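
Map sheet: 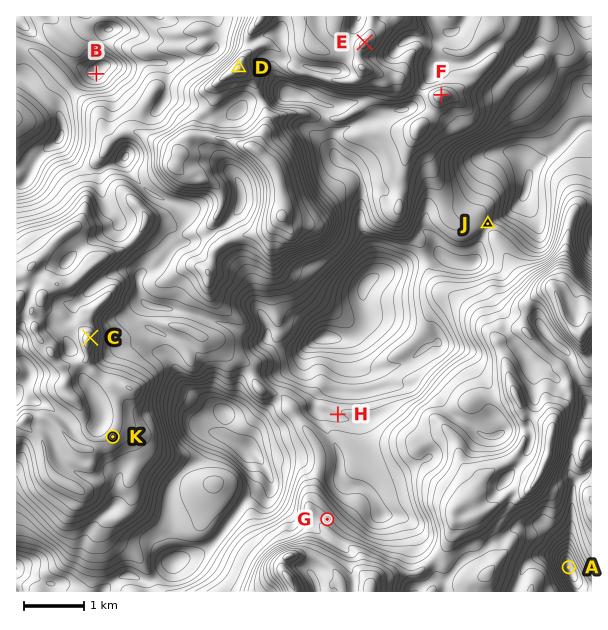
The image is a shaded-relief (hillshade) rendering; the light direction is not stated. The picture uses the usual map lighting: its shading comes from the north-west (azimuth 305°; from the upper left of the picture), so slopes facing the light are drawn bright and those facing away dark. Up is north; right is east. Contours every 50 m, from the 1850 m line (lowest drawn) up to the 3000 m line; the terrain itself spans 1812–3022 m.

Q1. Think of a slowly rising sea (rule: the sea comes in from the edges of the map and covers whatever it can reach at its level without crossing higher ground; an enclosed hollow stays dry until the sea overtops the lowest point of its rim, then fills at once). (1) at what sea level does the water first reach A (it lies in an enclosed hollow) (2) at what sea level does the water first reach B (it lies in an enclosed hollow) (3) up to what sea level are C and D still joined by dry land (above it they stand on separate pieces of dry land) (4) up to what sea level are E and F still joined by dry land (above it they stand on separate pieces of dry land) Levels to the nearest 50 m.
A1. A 2050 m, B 2100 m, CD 2500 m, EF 2550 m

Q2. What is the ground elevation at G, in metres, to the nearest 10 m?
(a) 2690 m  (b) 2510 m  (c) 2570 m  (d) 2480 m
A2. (c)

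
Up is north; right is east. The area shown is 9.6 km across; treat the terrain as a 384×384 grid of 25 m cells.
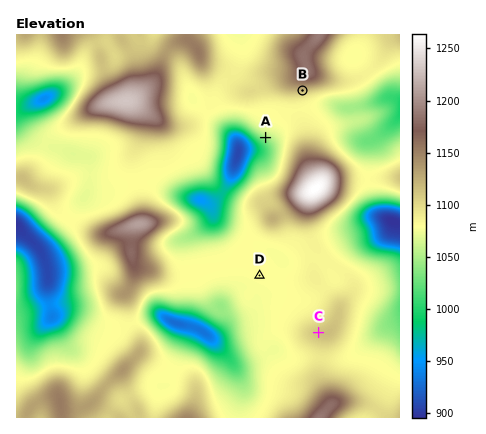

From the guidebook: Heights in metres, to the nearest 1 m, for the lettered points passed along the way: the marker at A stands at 1045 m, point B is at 1119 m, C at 1113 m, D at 1079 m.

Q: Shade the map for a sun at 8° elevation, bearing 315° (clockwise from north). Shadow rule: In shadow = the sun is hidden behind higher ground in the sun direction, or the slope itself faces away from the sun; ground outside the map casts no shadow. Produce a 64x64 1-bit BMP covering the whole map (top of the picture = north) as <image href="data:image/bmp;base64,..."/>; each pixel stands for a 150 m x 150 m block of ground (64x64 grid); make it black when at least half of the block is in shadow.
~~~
<image width="64" height="64" href="data:image/bmp;base64,Qk0+AgAAAAAAAD4AAAAoAAAAQAAAAEAAAAABAAEAAAAAAAACAAATCwAAEwsAAAIAAAAAAAAA////AAAAAAAAAAAAAAAPgAAAAAAAAAeAAAAAAAAAAAAAAAAAAAAAAAAAAAAAAAAAAAAAAAAAAAAAAAAAAAAAAAAAAAAAAAAAAAAAAAAAAAAAAAAAAAAAAAAAAAAAAAAAAAAAAAAAAAAAAAAAAAAAAAAAAAAAAAAAAAAAAAAAAAAAAADwAAAAAAAAA/wAAAAAAAAH/AAAAAAAAA/4AAAAAAAAD4AAAAAAAAAPAAAAAAAAAA8AAAAAACAAB4AAAAAAAAABAAAAAAAAAAAAAAAAAAAAAAAAAAAAAAAAAAAAAAAAAABAAAAAAAAAA+AAAAA8AAAH8AAAAP4AAAfwAAAH/gAAB/AAAD//AAAA4AAA//8AAAAAAAD//wAAAAAAAP//gAAAAAAAf/8AAAAPAAA//wAAAD+AAB+AAAAAP+AAD4AAAAAP8AAHAAAAAAD4AAIAAAAAAPgAAAAAAAAA/AAAAAAAAAB8AAAAAAAAAHwAAAAAAAAAfAAAAAAAAGB8AAAAAAAA4HwAAAAAB4DAeAAAAAAPAAAwAAAAAAYAAAAAAAAAAAAAAAAAAAAAAEAAAAAAPgAA4AAAOBh+AADgAAD4HD8AAGAAAPAMHgAAQAAAIAAAAAAAAAAAAAAAAAAAAAAAAAAAAAAADAAAAAAAAAA+AAAAAAAAAD4AAAAAAAAAHgAAAAAAAAAeAA=="/>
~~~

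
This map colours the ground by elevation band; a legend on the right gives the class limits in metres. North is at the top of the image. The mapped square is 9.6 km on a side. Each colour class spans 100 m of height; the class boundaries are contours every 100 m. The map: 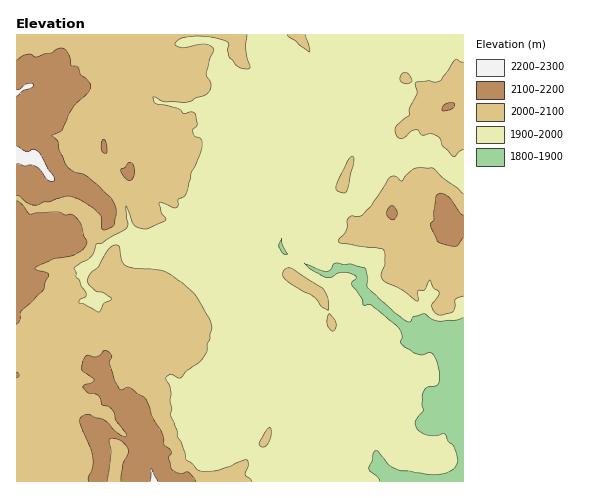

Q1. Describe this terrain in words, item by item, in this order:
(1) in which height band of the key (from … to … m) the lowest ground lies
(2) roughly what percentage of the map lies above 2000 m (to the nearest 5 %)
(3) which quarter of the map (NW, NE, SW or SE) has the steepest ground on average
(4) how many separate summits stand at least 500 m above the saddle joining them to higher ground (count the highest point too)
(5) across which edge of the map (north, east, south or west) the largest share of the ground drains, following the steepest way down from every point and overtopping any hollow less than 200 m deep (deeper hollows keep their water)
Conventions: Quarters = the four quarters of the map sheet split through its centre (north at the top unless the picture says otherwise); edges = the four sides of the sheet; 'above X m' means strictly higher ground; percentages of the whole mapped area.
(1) The lowest point is somewhere between 1800 and 1900 m.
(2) Ground above 2000 m makes up about 45 % of the sheet.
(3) The steepest ground, on average, is in the north-west quarter.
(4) Counting only tops that stand 500 m proud, the map has 1 summit.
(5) The largest share of the runoff leaves by the eastern edge.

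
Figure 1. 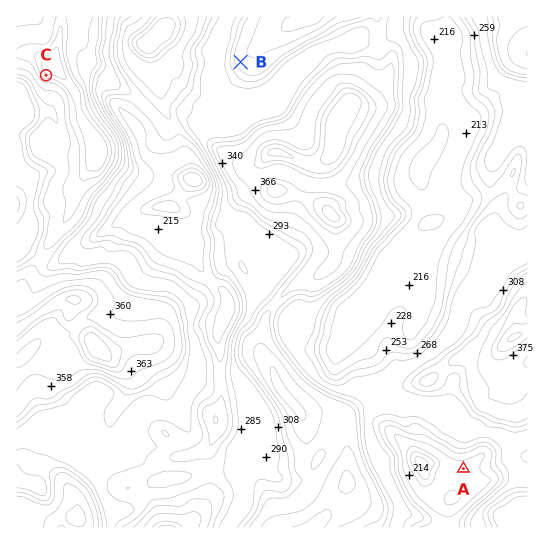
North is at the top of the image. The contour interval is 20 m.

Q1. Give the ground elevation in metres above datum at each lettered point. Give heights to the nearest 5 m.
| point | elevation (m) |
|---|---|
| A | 215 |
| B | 355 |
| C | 415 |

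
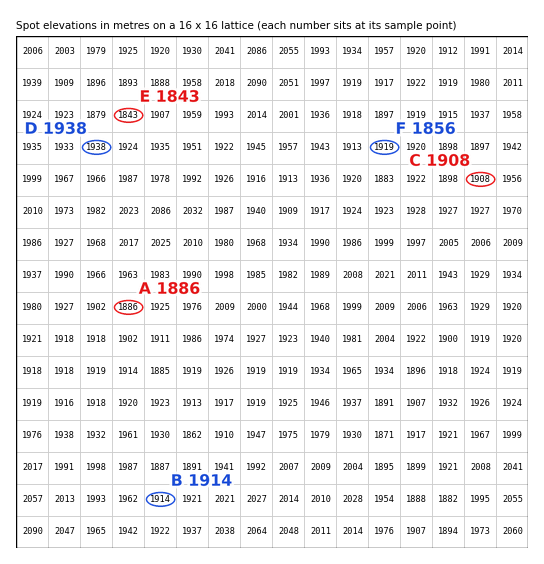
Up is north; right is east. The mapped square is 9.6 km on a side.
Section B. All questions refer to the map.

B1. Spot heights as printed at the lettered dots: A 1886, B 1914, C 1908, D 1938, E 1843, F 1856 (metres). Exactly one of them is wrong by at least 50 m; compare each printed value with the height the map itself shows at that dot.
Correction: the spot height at F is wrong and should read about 1919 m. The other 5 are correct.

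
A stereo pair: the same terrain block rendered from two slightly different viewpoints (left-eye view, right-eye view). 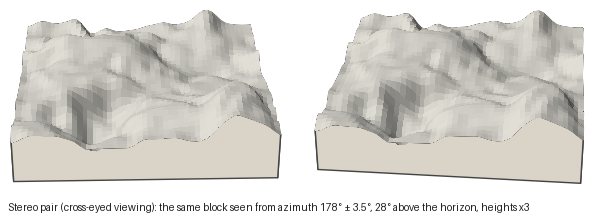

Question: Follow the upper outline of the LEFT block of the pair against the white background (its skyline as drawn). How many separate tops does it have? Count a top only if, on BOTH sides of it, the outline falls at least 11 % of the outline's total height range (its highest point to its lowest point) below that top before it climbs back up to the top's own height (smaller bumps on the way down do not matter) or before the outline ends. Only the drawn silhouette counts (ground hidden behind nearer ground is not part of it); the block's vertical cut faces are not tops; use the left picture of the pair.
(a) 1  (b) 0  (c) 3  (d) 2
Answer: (d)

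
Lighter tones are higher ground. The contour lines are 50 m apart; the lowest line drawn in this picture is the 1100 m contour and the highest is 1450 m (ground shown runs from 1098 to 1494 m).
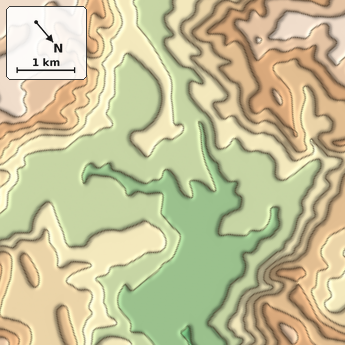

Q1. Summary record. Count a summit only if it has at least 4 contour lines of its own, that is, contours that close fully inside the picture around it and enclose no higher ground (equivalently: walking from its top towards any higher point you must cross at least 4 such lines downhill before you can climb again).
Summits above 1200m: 0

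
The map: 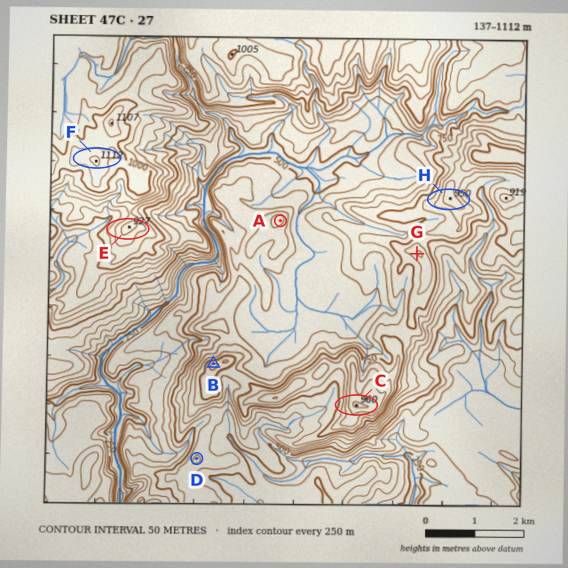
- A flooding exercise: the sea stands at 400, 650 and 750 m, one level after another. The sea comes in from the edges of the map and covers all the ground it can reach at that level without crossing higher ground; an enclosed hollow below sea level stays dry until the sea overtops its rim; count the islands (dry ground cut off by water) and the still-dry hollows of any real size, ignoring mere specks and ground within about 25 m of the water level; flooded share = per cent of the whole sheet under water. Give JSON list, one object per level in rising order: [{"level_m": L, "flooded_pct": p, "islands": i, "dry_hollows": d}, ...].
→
[{"level_m": 400, "flooded_pct": 16, "islands": 0, "dry_hollows": 0}, {"level_m": 650, "flooded_pct": 56, "islands": 1, "dry_hollows": 0}, {"level_m": 750, "flooded_pct": 70, "islands": 2, "dry_hollows": 0}]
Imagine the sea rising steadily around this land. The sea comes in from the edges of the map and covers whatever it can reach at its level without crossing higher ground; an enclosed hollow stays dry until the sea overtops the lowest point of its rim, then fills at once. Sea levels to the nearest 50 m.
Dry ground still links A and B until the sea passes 600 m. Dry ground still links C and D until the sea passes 550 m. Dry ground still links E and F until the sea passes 850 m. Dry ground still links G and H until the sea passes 800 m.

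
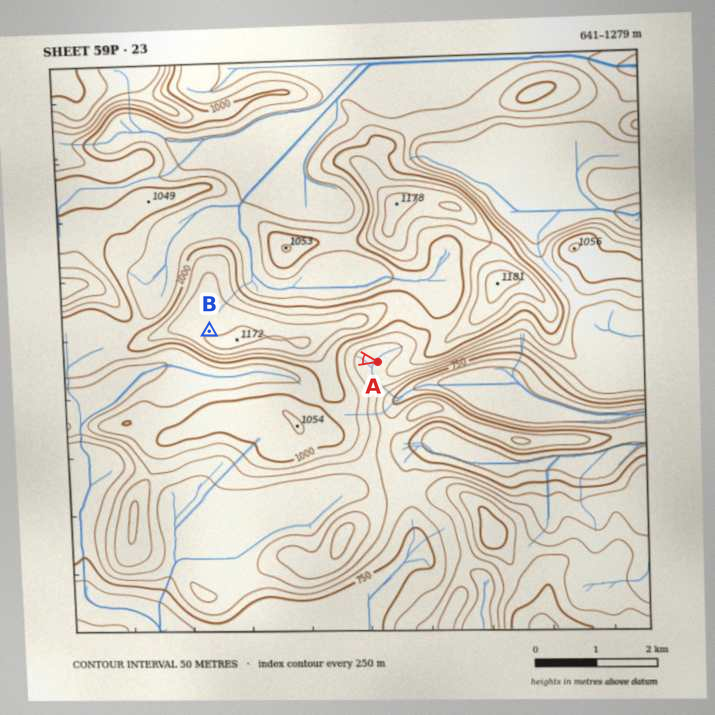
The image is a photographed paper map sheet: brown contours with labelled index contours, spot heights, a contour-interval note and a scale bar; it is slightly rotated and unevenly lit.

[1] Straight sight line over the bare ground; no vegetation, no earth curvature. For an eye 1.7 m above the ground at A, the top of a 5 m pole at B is hidden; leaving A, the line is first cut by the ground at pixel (349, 357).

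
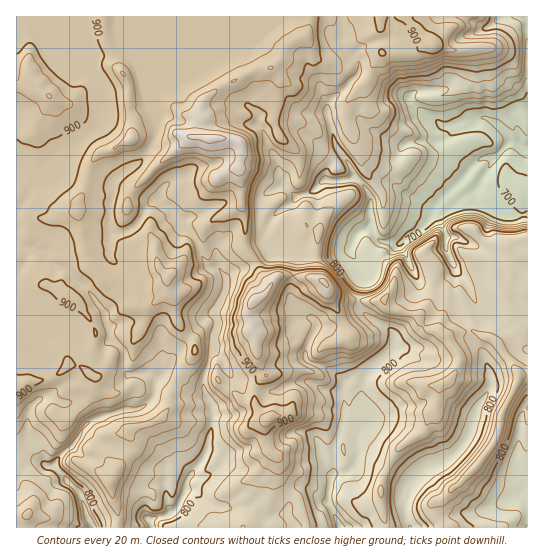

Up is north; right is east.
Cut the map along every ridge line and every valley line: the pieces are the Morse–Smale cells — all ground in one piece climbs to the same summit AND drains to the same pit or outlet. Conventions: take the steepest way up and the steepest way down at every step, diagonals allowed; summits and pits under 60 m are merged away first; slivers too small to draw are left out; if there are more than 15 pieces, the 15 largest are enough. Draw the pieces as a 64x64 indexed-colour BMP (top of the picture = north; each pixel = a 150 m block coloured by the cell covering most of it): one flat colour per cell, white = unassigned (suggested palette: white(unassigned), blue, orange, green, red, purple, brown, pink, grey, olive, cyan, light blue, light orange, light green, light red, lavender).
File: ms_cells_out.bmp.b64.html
<image width="64" height="64" href="data:image/bmp;base64,Qk12CAAAAAAAAHYAAAAoAAAAQAAAAEAAAAABAAQAAAAAAAAIAAATCwAAEwsAABAAAAAAAAAA////ALR3HwAOf/8ALKAsACgn1gC9Z5QAS1aMAMJ34wB/f38AIr28AM++FwDox64AeLv/AIrfmACWmP8A1bDFAAMzMzMzMzVVVVVVVVVVUiIiIiIiIiIiIiIiJmZmZmZmMzMzMzMzNVVVVVVVVVVVIiIiIiIiIiIiIiJmZmZmZmYzMzMzMzM1VVVVVVVVVVUiIiIiIiIiIiIiImZmZmZmZjMzMzMzM1VVVVVVVVVVVVIiIiIiIiIiIiIiJmZmZmZmMzMzMzMzVVVVVVVVVVVVVSIiIiIiIiIiIiIiZmZmZmYzMzMzMzNVVVVVVVVVVVVVIiIiIiIiIiIiIiImZmZmZjMzMzMzM1VVVVVVVVVVVVUiIiIiIiIiIiIiIiJmZmZmMzMzMzMzNVVVVVWIhVVVVVIiIiQiIiIiIiIiIiZmZmYzMzMzMzM1VVVVVViIVVVVUiIiJCIiIiIiIiIiImZmZjMzMzMzMzNVVVVVVYiFVVUiIiJEIiIiIiIiIiIiJmZmMzMzMzMzM1VVVVVViIiIhEIiIkQiIiIiIiIiIiIiZmYzMzMzMzMzVVVVVVWIiIiERCIkRCIiIiIiIiIiIiJmZjMzMzMzMzM1VVVVVYiIiIREREREQiIiIiIiIiIiImZmMzMzMzMzMzMzVVVVWIiIhERERERCIiIiIiIiIiIiJmYzMzMzMzMzMzM1VVVYiIhEREREREIiIiIiIiIiIiImZjMzMzMzMzMzMzVVVYiIiEREREREQiIiIiIiIiIiIiZmMzMzMzMzMzMzNVVVWIhERERERERCIiIiIiIiIiIiImYzMzMzMzMzMzMzVVVVREREREREREIiIiIiIiIiIiIiZhETMzMzMzMzMzNVVVd0REREREREQiIiIiIiIiIiIiImERERMzETMzMzMzVVV3REREREREQiIiIiIiIiIiIiIiERERERERMzMzMzNVVXRERERERCIiIiIiIiIiIiIiIiERERERERETMzMzMzV3RERERERCIiIiIiIiIiIiIiIiEREREREREREzMzMzN3dEREREREIiIiIiIiIiIiIiIiIRERERERERERMzMzM3d0RERERERCIiIiIiIiIiIiIiIRERERERERERETMzM3d3REREREREIiIiIiIiIiIREhEREREREREREREREzM3d3dERERERERERCIiIiIiERERERERERERERERERETMzd3d0RERERERERERCIiIiERERERERERERERERERERMzN3d3REREREREREREIiIRERERERERERERERERERERERM3d3d0REREREREREQREREREREREREREREREREREREREXd3d3RERERERESZmRERERERERERERERERERERERERERd3d3dERERERERJmZERERERERERERERERERERERERERF3d3d3RESZRJmZmZkRERERERERERERERERERERERERERd3d3d0SZmZmZmZmREREREREREREREREREREREREREREXd3d3d5mZmZmZmZERERERERERERERERERERERERERERd3d3dxEZkREREZEREREREREREREREREREREREREREREXd3dxERERERERERERERERERERERERERERERERERERERF3d3cRERERERERERERERERERERERERERERERERERERERd3dxEREREREREREREREREREREREREREREREREREREREXd3EREREREREREREREREREREREREREREREREREREREREXERERERERERERERERERERERERERERERERERERERERERERERERERERERERERERERERERERERERERERERERERERERERERERERERERERERERERERERERERERERERERERERERERERERERERERERERERERERERERERERERERERERERERERERERERERERERERERERERERERERERERERERERERERERERERERERERERERERERERERERERERERERERERERERERERERERERERERERERERERERERERERERERERERERERERERERERERERERERERERERERERERERERERERERERERERERERERERERERERERERERERERERERERERERERERERERERERERERERERERERERERERERERERERERERERERERERERERERERERERERERERERERERERERERERERERERERERERERERERERERERERERERERERERERERERERERERERERERERERERERERERERERERERERERERERERERERERERERERERERERERERERERERERERERERERERERERERERERERERERERERERERERERERERERERERERERERERERERERERERERERERERERERERERERERERERERERERERERERERERERERERERERERERERERERERERERERERERERERERERERERERERERERERERERERERERERERERERERERERERERERERERERERERERERERERERERERERERERERERERERERERERERERERERERERERERERERERERERERERERERERERERERERERERERERERERERERERERERERERERERERERERERERERERERERERERERERERERERERERERERERERERERERERERERERERERERERERERERERERERERERERERERERERERERERERERERERERERERERERERERERERERERERERERERERERERERERERERERERERERERERERERERER"/>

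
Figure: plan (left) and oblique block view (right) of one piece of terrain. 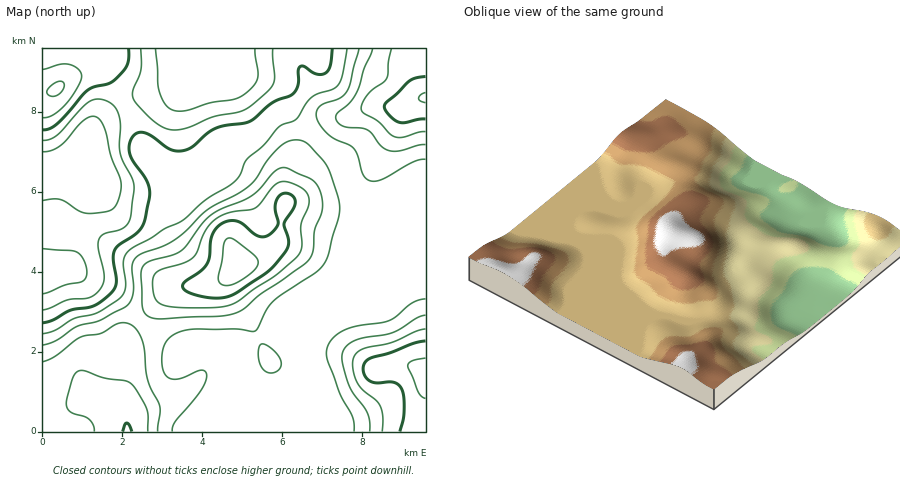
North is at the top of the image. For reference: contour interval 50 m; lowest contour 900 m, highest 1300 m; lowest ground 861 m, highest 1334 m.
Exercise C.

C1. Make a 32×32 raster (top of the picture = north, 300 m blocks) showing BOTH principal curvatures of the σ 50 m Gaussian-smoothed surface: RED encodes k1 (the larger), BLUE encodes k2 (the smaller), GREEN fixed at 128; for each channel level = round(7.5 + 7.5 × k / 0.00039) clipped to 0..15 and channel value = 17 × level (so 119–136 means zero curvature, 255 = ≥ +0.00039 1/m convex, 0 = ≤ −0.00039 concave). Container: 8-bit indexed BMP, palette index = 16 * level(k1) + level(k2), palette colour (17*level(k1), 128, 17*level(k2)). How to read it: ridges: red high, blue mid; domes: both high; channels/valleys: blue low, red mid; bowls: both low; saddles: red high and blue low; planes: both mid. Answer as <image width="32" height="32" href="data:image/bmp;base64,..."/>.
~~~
<image width="32" height="32" href="data:image/bmp;base64,Qk02CAAAAAAAADYEAAAoAAAAIAAAACAAAAABAAgAAAAAAAAEAAATCwAAEwsAAAABAAAAAAAAAIAAABGAAAAigAAAM4AAAESAAABVgAAAZoAAAHeAAACIgAAAmYAAAKqAAAC7gAAAzIAAAN2AAADugAAA/4AAAACAEQARgBEAIoARADOAEQBEgBEAVYARAGaAEQB3gBEAiIARAJmAEQCqgBEAu4ARAMyAEQDdgBEA7oARAP+AEQAAgCIAEYAiACKAIgAzgCIARIAiAFWAIgBmgCIAd4AiAIiAIgCZgCIAqoAiALuAIgDMgCIA3YAiAO6AIgD/gCIAAIAzABGAMwAigDMAM4AzAESAMwBVgDMAZoAzAHeAMwCIgDMAmYAzAKqAMwC7gDMAzIAzAN2AMwDugDMA/4AzAACARAARgEQAIoBEADOARABEgEQAVYBEAGaARAB3gEQAiIBEAJmARACqgEQAu4BEAMyARADdgEQA7oBEAP+ARAAAgFUAEYBVACKAVQAzgFUARIBVAFWAVQBmgFUAd4BVAIiAVQCZgFUAqoBVALuAVQDMgFUA3YBVAO6AVQD/gFUAAIBmABGAZgAigGYAM4BmAESAZgBVgGYAZoBmAHeAZgCIgGYAmYBmAKqAZgC7gGYAzIBmAN2AZgDugGYA/4BmAACAdwARgHcAIoB3ADOAdwBEgHcAVYB3AGaAdwB3gHcAiIB3AJmAdwCqgHcAu4B3AMyAdwDdgHcA7oB3AP+AdwAAgIgAEYCIACKAiAAzgIgARICIAFWAiABmgIgAd4CIAIiAiACZgIgAqoCIALuAiADMgIgA3YCIAO6AiAD/gIgAAICZABGAmQAigJkAM4CZAESAmQBVgJkAZoCZAHeAmQCIgJkAmYCZAKqAmQC7gJkAzICZAN2AmQDugJkA/4CZAACAqgARgKoAIoCqADOAqgBEgKoAVYCqAGaAqgB3gKoAiICqAJmAqgCqgKoAu4CqAMyAqgDdgKoA7oCqAP+AqgAAgLsAEYC7ACKAuwAzgLsARIC7AFWAuwBmgLsAd4C7AIiAuwCZgLsAqoC7ALuAuwDMgLsA3YC7AO6AuwD/gLsAAIDMABGAzAAigMwAM4DMAESAzABVgMwAZoDMAHeAzACIgMwAmYDMAKqAzAC7gMwAzIDMAN2AzADugMwA/4DMAACA3QARgN0AIoDdADOA3QBEgN0AVYDdAGaA3QB3gN0AiIDdAJmA3QCqgN0Au4DdAMyA3QDdgN0A7oDdAP+A3QAAgO4AEYDuACKA7gAzgO4ARIDuAFWA7gBmgO4Ad4DuAIiA7gCZgO4AqoDuALuA7gDMgO4A3YDuAO6A7gD/gO4AAID/ABGA/wAigP8AM4D/AESA/wBVgP8AZoD/AHeA/wCIgP8AmYD/AKqA/wC7gP8AzID/AN2A/wDugP8A/4D/AHaGhmVUhcb412RCUnd3h4eHh4eHh4eHh3diVHWmyKaFh5eXdnW3yNnaxKOFgod3h4eHh4eHh4eHdmFjlLWntaWGl6eXpse4yLizxMeWg4eHh3eHh4eHh4eBgZSzs3Sk53Z2l7nXt6jHpnOUxseWhXd3h4aGh4eHd4Ci1+aSQXT5l4aYyKeGldWmY2N2t8iVh4eFppaEh3dzcKT8/beStOm2prm3dWOU5aZkY3SFuJaHh4WpuaaHh4CS1fv99/b3yLW2yLZ0dLjpqHRjd4aFhod2hriohIeGotT2+NnW9/nIpMX46cWl2tmlhGRzdXWFdXSWtoWGh4eStMW2l3WFyMl0hMr79ebbtqGig2JgcIFxg6WVdXeHh4WRkpODU1OVxmR01qez1+jRwLOjg3Nzk5Kho4V0d4eHh4eDgXBgUZTGZJXFY1KWw+D059jY18eotsKRcnJ2d3eHh3eHd3dxkrVgkqNBMXFwkNba2uj39/j5xmFgcHCDd3eHd4eHd4eDkXeCgUFCYVCE6Ora6Nbl9/n5x5WSgHGAhod3h4eHh4eHd4d3YWR0lPj6+ujXxaS1+fz5+OiVg6ORhoeHh4eHh4eGhXVhhbX1+PmohoSSgpTn6uj29ujX1aOCh4eHh4eHh4OUhJLF9eS2pYR0g6O12fjXhaP3+9m1hHJ3h4eHh4d3yMnHw9bGc3OSlJWTs+f9/Lh0csb3lnN1cnaHh4eHh4eoubekpnVScrS0k2CBxv39+KKC1PODZZeEg4eHh3eHh5iph3V2dHGGx7aTYHCgtOf04sP4+ri2tqWDh4d3h4eHmKiGdWZkcpfHtqZ0cJCQgKPE1Pz/+uemk4OHhod3h4eFlYR1dmNSg7O2qKeXlYBgYGOF+frG1aWChJSlg4WHh4OEhnd1YXGk1ebHt8e4l3RhYpT0wnG0pYKFlrinhHJ2ooKFd3OApNr55qWGhpanl5SjpefUhZaVg3SGprWlc1HTooF0hJHG/fzIlJWFlqiYlYOEuOrKhoJzY3WVxMWGY/fEgHF0grT4+qektbXHysmndGKkx8ahkKODcmS16KiD+cZwYGJ0tPTVdWR1lbfK6ebElqWUkrGk6dmEQpXouIP6+IRgUITV1bVkRGNzk6WFlMTYypWi5/j49/Xm9/voten6yHBgo9S1lnVlZXSDgnFSdKjYlILY6aSy9/r39/j45/z5waLFtJOEZXV2doWFdGNhcrKSgsKDUGHE1XR0yOu1+/nz9em4pqR0dXd3d3d3dlNTo7a2o0JAdMfWdHPDpWS1xrW1xtjapYOFh4eHh4d2c3SoybiGUmGFydinp7Rzc5Kic2OF6emEcoWHiIiHh4aElbi4p4ZycoSkpaa4lnU="/>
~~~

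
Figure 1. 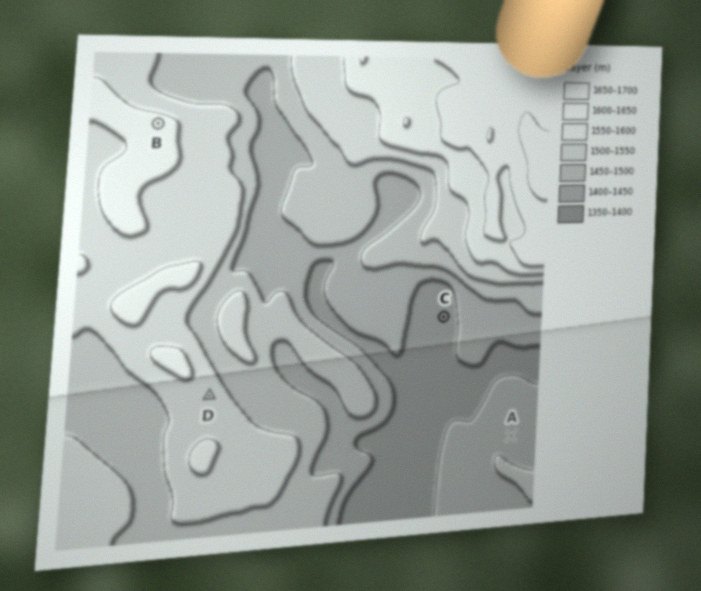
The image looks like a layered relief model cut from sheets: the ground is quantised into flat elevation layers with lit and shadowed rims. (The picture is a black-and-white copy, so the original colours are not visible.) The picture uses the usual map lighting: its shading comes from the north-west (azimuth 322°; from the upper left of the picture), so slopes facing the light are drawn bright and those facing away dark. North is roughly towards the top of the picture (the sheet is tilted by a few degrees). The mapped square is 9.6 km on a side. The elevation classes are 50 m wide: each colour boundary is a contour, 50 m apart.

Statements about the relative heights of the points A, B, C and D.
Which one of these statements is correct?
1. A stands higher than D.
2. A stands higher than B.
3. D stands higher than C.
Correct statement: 3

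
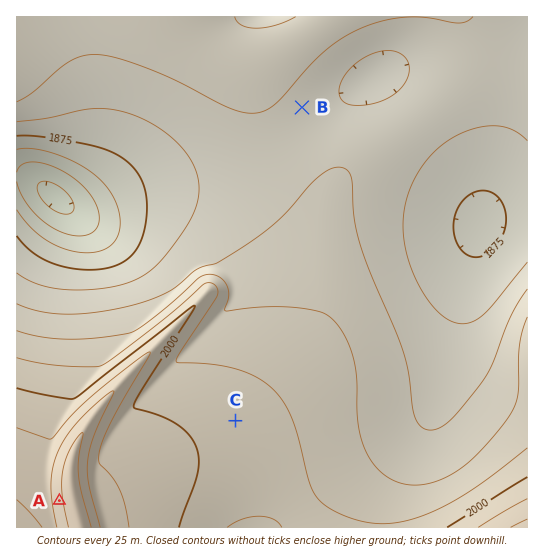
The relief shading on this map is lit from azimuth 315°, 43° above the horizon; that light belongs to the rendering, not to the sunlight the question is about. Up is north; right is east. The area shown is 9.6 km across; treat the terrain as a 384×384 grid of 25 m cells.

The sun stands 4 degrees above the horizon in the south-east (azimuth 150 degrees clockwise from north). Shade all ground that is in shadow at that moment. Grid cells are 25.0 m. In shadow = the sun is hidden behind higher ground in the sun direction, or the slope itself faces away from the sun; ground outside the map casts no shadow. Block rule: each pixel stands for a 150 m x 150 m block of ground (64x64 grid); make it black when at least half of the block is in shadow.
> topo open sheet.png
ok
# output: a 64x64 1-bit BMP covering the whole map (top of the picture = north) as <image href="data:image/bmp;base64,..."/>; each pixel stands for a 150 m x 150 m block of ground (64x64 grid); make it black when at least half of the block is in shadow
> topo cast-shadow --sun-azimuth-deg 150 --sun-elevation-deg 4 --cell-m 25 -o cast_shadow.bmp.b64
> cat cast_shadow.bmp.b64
<image width="64" height="64" href="data:image/bmp;base64,Qk0+AgAAAAAAAD4AAAAoAAAAQAAAAEAAAAABAAEAAAAAAAACAAATCwAAEwsAAAIAAAAAAAAA////AAAAAAAAAAAAAAAH/gAAAAAAAAf/AAAAAAAAA/8AAAAAAAAD/wAAAAAAAAP/AAAAAAAAA/8MAAAAAAAB/A4AAAAAAAD4DgAAAAAAAAAOAAAAAAAAAB4AAAAAAAAAHwAAAAAAAAAfAAAAAAAAAB+AAAAAAAAAH8AAAAAAAAAf4AAAAAAAAB/gAAAAAAAAH/AAAAAAAAAP+AAAAAAAAA/8AAAAAAAAD/4AAAAAAAAP/wAAAAAAAA//gAAAAAAAD//AAAAAAAAP/+AAAAAAAAf/8AAAAAAAB//4AAAAAAEH//wAAAAAAwf//gAAAAADB///AAAAAAcD//+AAAAABwP//8AAAAAHA///gAAAAAAD//8AAAAAAAP//gAAAAAAB//8AAAAAAAH//gAAAAAAAf/8AAAAAAAB/wAAAAAAAAP8AAAAAAAAAeAAAAAAAAAAAAAAAAAAAAAAAAAAAAAAAAAAAAAAAAAAAAAAAAAAAAAAAAAAAAAAAAAAAAAAAAAAAAAAAAAAAAAAAAAAAAAAAAAAAAAAAAAAAAAAAAAAAAAAAAAAAAAAAAAAAAAAAAAAAAAAAAAAAAAAAAAAAAAAAAAAAAAAAAAAAAAAAAAAAAAAAAAAAAAAAAAAAAAAAAAAAAAAAAAAAAAAAAAAAAAAAAAAAAAAAAAAAAAAAAAAAAAAAABgAAAAA=="/>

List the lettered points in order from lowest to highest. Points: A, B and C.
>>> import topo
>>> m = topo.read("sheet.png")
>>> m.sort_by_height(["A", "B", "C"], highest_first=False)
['B', 'C', 'A']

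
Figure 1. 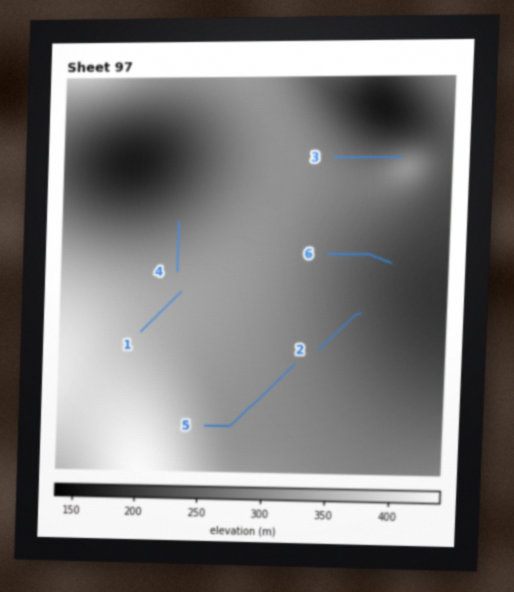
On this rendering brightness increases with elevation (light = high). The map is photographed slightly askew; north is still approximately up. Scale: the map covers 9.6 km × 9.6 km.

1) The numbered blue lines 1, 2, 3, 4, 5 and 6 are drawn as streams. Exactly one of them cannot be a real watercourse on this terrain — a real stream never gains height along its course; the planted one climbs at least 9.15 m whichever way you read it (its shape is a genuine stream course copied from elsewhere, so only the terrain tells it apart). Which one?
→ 3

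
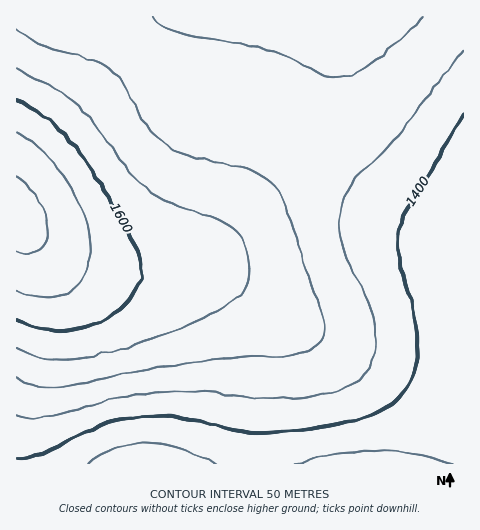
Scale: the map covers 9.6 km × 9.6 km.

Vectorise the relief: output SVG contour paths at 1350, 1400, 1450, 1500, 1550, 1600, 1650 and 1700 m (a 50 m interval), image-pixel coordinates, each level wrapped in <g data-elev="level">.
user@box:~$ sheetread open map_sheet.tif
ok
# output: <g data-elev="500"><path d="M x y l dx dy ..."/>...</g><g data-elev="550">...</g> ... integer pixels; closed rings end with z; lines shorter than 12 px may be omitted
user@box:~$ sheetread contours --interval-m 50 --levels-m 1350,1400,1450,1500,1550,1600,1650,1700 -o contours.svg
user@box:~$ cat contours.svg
<g data-elev="1350"><path d="M88 463l14-9 15-7 14-3 14-2 15 2 16 3 40 16"/><path d="M293 463l46-9 37-3 34 2 43 10"/></g><g data-elev="1400"><path d="M17 458l9 0 12-3 58-27 19-6 17-4 20-2 22 1 69 14 33 1 38-4 40-8 23-7 17-10 11-11 6-11 5-14 2-17-4-35-16-63-1-11 2-11 9-21 55-95"/></g><g data-elev="1450"><path d="M17 415l12 3 17-1 72-19 42-6 42 0 72 6 33-1 30-6 12-5 9-6 9-10 6-10 3-12 0-14-7-28-21-46-6-17-3-21 3-20 5-12 7-10 46-47 63-83"/></g><g data-elev="1500"><path d="M17 379l18 7 24 1 22-3 64-14 54-9 35-4 60-2 13-4 10-5 5-8 2-10-3-19-18-46-16-52-8-17-9-12-10-7-11-5-54-12-24-10-12-9-11-12-25-44-13-14-16-9-54-17-13-6-10-8"/><path d="M153 17l9 9 13 6 88 16 24 9 36 17 16 3 12-2 16-8 56-50"/></g><g data-elev="1550"><path d="M17 348l11 6 12 4 27 2 34-6 44-13 57-22 29-15 8-8 6-8 4-10 1-11-1-11-4-11-5-9-8-8-16-10-47-16-18-11-21-20-35-47-17-18-22-17-39-21"/></g><g data-elev="1600"><path d="M17 320l18 7 19 4 20-1 20-6 19-10 16-14 10-15 3-15-3-14-7-18-31-53-20-31-14-17-14-14-16-12-20-12"/></g><g data-elev="1650"><path d="M17 290l12 5 14 2 13-1 12-4 10-7 7-10 5-12 1-13-1-15-5-18-8-18-10-18-11-15-11-13-14-12-14-9"/></g><g data-elev="1700"><path d="M17 251l11 2 11-3 6-8 3-12-3-15-6-15-11-14-11-9"/></g>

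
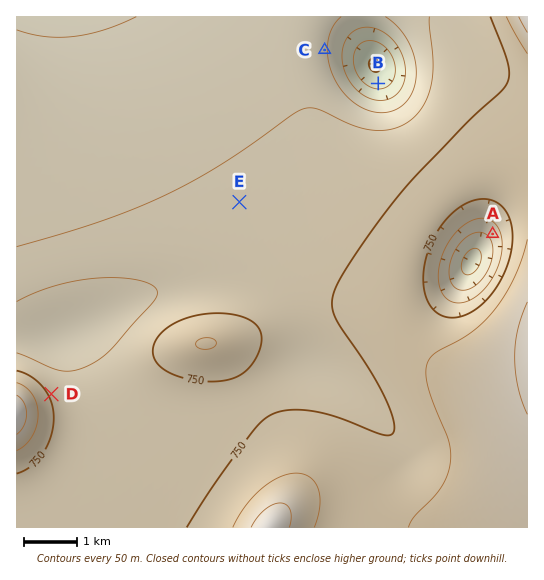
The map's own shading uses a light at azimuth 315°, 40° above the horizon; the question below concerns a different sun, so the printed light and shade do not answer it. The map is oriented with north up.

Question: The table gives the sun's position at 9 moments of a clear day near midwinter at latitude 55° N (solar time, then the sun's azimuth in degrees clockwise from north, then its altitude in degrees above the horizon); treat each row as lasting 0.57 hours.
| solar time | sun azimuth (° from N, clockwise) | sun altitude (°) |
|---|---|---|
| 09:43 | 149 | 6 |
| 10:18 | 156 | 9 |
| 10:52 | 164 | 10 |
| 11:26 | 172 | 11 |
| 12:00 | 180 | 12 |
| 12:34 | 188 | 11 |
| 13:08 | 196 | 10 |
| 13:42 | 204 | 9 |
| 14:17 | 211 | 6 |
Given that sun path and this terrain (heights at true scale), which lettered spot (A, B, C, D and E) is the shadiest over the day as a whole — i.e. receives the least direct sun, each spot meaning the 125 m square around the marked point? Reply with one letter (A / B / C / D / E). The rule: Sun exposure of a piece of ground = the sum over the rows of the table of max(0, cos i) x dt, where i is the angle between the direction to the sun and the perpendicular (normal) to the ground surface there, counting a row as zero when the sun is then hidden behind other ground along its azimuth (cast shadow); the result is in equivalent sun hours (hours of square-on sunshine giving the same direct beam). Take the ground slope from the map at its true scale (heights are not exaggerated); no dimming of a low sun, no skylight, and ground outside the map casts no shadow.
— B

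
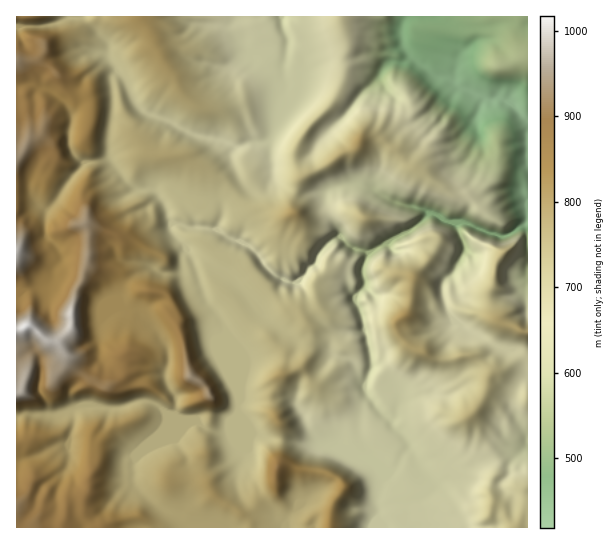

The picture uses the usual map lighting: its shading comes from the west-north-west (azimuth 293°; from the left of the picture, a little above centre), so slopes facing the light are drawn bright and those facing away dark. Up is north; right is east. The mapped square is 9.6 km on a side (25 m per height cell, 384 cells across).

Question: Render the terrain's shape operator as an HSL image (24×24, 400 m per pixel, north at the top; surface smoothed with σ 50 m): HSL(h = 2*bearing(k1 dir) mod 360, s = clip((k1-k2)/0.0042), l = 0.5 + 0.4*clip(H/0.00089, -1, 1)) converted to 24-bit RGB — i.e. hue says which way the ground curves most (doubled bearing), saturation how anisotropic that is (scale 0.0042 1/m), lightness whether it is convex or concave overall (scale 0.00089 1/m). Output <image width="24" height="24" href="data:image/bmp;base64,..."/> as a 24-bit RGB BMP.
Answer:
<image width="24" height="24" href="data:image/bmp;base64,Qk32BgAAAAAAADYAAAAoAAAAGAAAABgAAAABABgAAAAAAMAGAAATCwAAEwsAAAAAAAAAAAAAaY98aHCVoXR/crCMkHeok4C1b2SegG16f3d0eG1nfamVg3N3XXdgaYmW19OejWdYR1BpfoKFf3+Cfn6Ce3aBfFqPdrRse4ekrGeKTX2VknSnybyhQmNgcWhXf1pme4t5f3GGlrurZ1l7mE6Chb5qTV5MhH1M7NrONkpxf3p/gIF9eoCAdXmCWmiBuMaTonaJgICyiGSfOkdc38/AT19vYV90jpCfk4qcdZ19ipVqWl1qXz2G8uLZo7rd0ujx1n+TcTxueX58hIR/f3Z9fIJ7WnNpprNwa5eMbIZPYnRKPTtYxsWchVltU2VeYn1nkm1+taSTaWOUcWt1N5iR4+W4OjQgRTIgYEM/fHV0gYh/d259gn96fHNueX9rf5RpVWhOppzBopPBS06fwsq2vIW/fHWYXXlvbXhym51lfFJRfnx+XzhCxtqFPTxydndrd4F2gIyNdHWPgXKAfWZ4nHF6iqt7XG99hWmQMkAPQk8XIzkaTUwgKioMnqk3di9EqjyOrjQ1Rd1MTldzcK230NCOUCxKjpN8epqMZnWOg2ZxeXyCfY2hhI2s28PIX32FkleG09v0vUnYXEOlfZTT3N3vWWzGouXfXxpex/PTl3rhWlFtnm57qn9hVIiSla+qgpB4X0d3hYN5dXdqbXBcW25Ul3pmpYqAW52Py52OJid3w5a4U56OgllkpJV+ckhLO3uyw+y7QB46eXp9VXt2zaC1pZbMVnCIkWV7PWiIn11zhGtSVatkbY6tWqB/uqfDgmOVWEQxfcjFu8qAN1d4bJacupifkVuSjeFiejF6c2p2fHV7eIqJdZl1nIpiZVN3nbmjWCqFh0dkveXTjLLDUoibuWOGSyoia1Qx1tbzLCl19OnXKCdMdH5ugHZpZkNm3/PYSzBlcnB+fomEdI95eWJpmKiNlGuJjr2EMhhgy7Pkq72KTmpgY0lXfDtrzeHmqeHwm59HIiA79OnXJiI9cHhvflxlWqCAptyaXzthhXGBfoyCe297kKyunHuokqmHens2KzaoUnA72b+iT3WOSkyeanWsiLtdbzV2VX9DU2dnrJFKwHqIWn15Z7aqhMi1gzVHeGN/hJOCfHF3lsSnZDoVHYJCvpycvKRwFQYthb+a3uTKRIyGOF9zZmaV8evRKS5Du9bQUWeJQEZg4NnFXFaNc1pIhrxSWJW5gmN0e42Hnru2YBY/osDBQcE1L86ou8LhBTZnssbksFJe0pmhHFhUWC9L9tvVKoeAxJ+ZWi9pS3JmwsaJaHC2orjGdKpwaDdriLCynllQYTAqdqSoh3l0y8OtGpBhLAcNhao0Ci8EG8lc7NvwdUjmgv/fIzMA/z3miqFhMjdjtY/GyOHHYl6ehmBWqXF4cENthnNRYIGSiYmcbnmMvKjJt9bGdDuGi5/O2+Tw2tjzD+j9LyYELBcHd0MM2fLqF0BXh0VQUotLR4B3x7+IQF1Wp3ZRfUBefot3gYB1dYBxeaCSZpCHkZRXkGw5OFJWYalZYUUvJxENWCoagaO3xd/jnMDGqax1QjNKR41IspyNG1JB1LmiZUtqlGRmbG9idn1sg5KJlLSpgVyIboiCaFF358retU2IOUUoWlo+c26Hr8HDp8/AYnyEhHWOyqivVmiNvH+2hLGOhyiuhr9HOzdZl5yMkZmuoK2+pLvFiGN9doRbf2iDcF2eWZJBmXnE8NHveKGygrS3gKmgqZuOZHyLUlh5t52FVEV3l26ixceZISBb4trIMTxclKqfgp2hc1I9TjknZFlDd55xX4RwQWRm7MfKFjElY5mk4cHcdpugiHJtobCJY3mZPTZY0c26bVWNWXODyMOvRzBo2NazMkFqnZ5IXDszgWJoprq8nq+5goGgZ2mBaHZ3SHta5LrLFUMxr6eCpXGkuKaTXZuInF+ES1VwjZlohEBPaXlFb0A2ba6Bvc6tRkKKXTpioZGYlbKifJOIeXqEmoCOemmBdnd9aXV0jZRnx6WWJVE6jU9ztc2wdkltZkxPb01OYVc5fo1WkJOzjMuxbIWzt3p5YThifWJ1j52JjKySe2RYZ3RZd3tqgHF4dnF/d3h+bnt0vrWYZmyWLHU+eExAcElQY2Z7imag0s/glJe+q2Gy493GWkBWcXRHXUdefpl+mrCVgGuOk5itg3yYbmNwgIB6aXOGiH17e3J6v7yZY4hmYYGaf1eAin93fmVtTXVgko1pkpqJVqkLXqEQrkFjn1epf32gjqKajqKCb4lbe2Zch2hyc3KEhpWKZ1aHiHiGhXWJvMKmhHCQVFeCYnuKi3mThoKXhIKZco+DjI11"/>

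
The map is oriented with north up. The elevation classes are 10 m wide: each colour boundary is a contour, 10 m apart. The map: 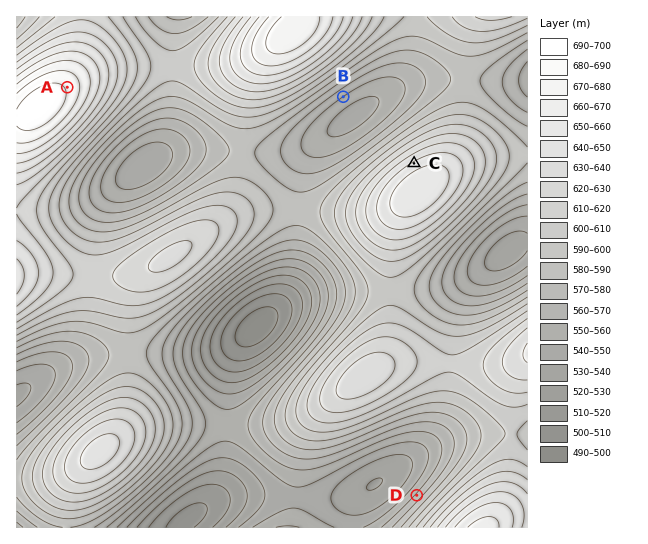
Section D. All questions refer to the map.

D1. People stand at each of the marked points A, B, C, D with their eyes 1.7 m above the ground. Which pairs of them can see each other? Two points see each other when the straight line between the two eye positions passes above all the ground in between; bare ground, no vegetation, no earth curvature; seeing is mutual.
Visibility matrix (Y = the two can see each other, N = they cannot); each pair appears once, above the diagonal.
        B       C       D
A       N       Y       N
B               Y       N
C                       N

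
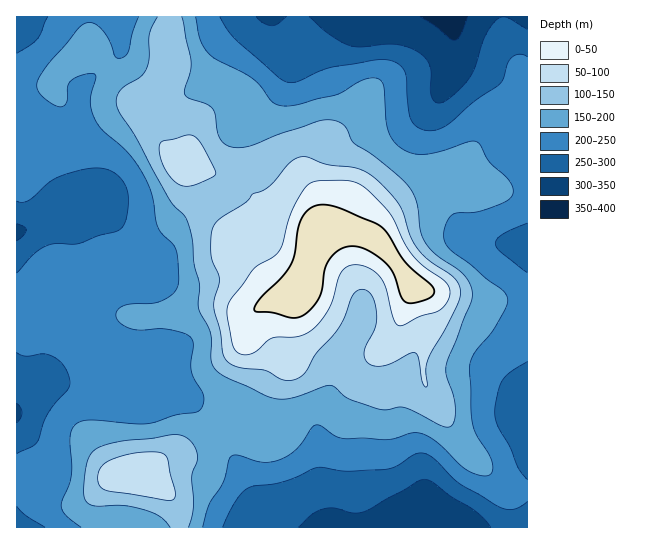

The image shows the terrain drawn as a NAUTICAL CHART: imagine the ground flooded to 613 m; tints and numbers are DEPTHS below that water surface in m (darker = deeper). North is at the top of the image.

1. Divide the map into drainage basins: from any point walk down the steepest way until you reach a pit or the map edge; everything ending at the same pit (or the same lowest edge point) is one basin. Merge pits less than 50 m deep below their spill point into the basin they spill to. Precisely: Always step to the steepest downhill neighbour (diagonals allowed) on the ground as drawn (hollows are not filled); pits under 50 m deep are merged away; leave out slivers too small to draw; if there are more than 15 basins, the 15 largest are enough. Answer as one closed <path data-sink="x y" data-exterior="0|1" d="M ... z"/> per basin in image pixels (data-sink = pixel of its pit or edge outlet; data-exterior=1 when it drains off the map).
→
<path data-sink="451 17" data-exterior="1" d="M527 16l-356 0-3 22 3 19-2 8-10 16-20 18-3 7 25 36 16 15 64 28 14 13 2 7 0 13-9 29 1 7 8 13 22 25 6 3 10 0 10-7 0 9 13 12 48 30 13 6 6 0 6-4 8-15 14-39-25-36-17-14 2-11 8-13 34-26 26-11 14 0 22 11 38 6 13 0z"/><path data-sink="435 527" data-exterior="1" d="M417 288l-5 1-13 37-8 15-6 4-6 0-13-6-48-30-10-8-5-10-9 6-29 7-16 13-2 8 0 10 16 23 1 12-20 40 0 12-6-1-12 6-33 22-26 7-26 19 18 10 14 14 6 11 2 18 347-1 0-224-47-3-44-7z"/><path data-sink="17 231" data-exterior="1" d="M170 16l-80 0-2 30-21 14-12 13-8 12-31 1 1 222 8 0 5-3 25-22 24 5 11 5 19 16 22 7 36-1 36-8 24 0 23 6 15-9 25-5 11-6-16 2-6-3-22-25-8-13-1-7 9-29 0-13-2-7-14-13-64-28-16-15-25-36 3-7 20-18 10-16 2-8-3-19 3-12z"/><path data-sink="17 413" data-exterior="1" d="M58 283l-9 5-19 17-14 4 1 219 78 0 1-26 5-12 10-11 10-4 22 0 24-19 26-7 33-22 12-6 5 2 1-13 20-40-1-12-16-23 1-16 5-7-7 1-19-6-24 0-36 8-36 1-22-7-19-16-11-5z"/><path data-sink="527 243" data-exterior="1" d="M455 176l-14 0-10 3-28 16-22 18-8 13-2 11 17 14 26 37 67 12 46 3 1-109-51-7z"/><path data-sink="17 17" data-exterior="1" d="M89 16l-72 0-1 69 31 0 8-12 12-13 21-14z"/>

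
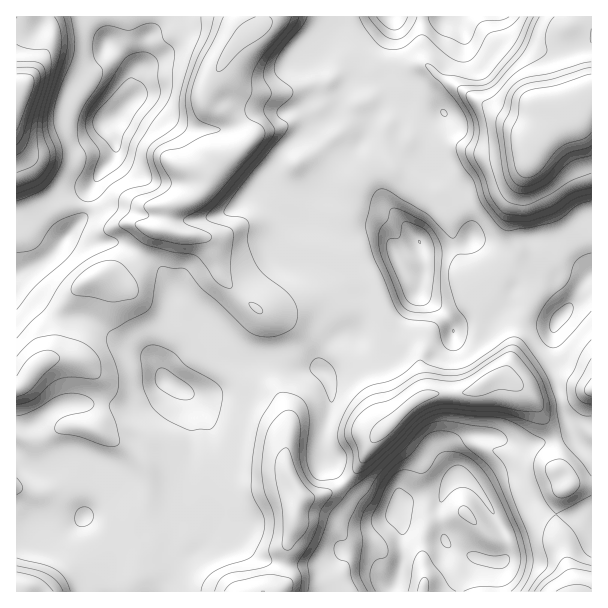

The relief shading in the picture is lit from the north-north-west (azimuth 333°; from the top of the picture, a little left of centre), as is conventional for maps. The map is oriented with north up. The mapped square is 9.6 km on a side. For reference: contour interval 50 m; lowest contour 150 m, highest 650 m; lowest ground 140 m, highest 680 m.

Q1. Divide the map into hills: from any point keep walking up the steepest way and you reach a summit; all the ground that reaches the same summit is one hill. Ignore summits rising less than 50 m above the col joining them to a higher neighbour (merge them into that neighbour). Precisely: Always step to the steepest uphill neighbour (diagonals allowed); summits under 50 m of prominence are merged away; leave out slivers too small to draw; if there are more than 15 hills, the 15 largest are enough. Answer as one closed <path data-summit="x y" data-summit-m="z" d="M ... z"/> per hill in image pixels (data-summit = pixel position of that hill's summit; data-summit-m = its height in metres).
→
<path data-summit="260 27" data-summit-m="503" d="M392 16l-240 1 0 10-6 12-1 17-3 9-9 13 1 17-16 21-10 6 7 19 0 14-23 30-4 9-3 19-17 21 22 8 32 2 33 18 11 14 8 17-5 34-11 29 0 9 8 19-14 16-12 4-27 2-41-3-19 6-18 15-19 1 0 108 11 1 24-10 26-2 7-5 28 29 3 11 0 13-6 18 1 4 51 0 20-29 20-15 7-8 0-9-16-16-8-20 0-9 9-28-1-56-8-10 11 2 8-3 8-8 9-15 8-6 21 2 9-3 11 0 22 7 30 2-1-11 6-11 10-10 20-6 5-14 0-18-5-13 0-14 7-8 24-11 9 0 11 17 13 7 2-3 0-26-2-7-12-14-4-12 12-22 6-21 3-3 14-2-7-18 0-15 12-18 0-4-12-7-21-3 3-11-4-6-22-12 0-20 6-25z"/><path data-summit="569 104" data-summit-m="680" d="M591 16l-199 1 2 12-6 25 0 20 22 12 4 6-3 11 21 3 12 7 0 4-12 18 0 15 7 18-14 2-3 3-6 21-12 22 0 6 16 20 2 7 0 26-2 7 0 11 28 24 7 15 27 5 14-20 16-16 6 7 16 10 23 4 35-47z"/><path data-summit="389 426" data-summit-m="510" d="M396 254l-9 0-12 5-12 6-5 5-2 17 5 13 0 18-5 14-20 6-10 10-6 11 0 9 11 18 0 22-7 26-2 13 2 12 36 40 15 12 9 3 12-2 4-8 8-4 35-4 7-13 7-7-3-26 3-6 10-6 25-2 23 10 10 0 35-7 12-5-10-27-6-27-3-38 0-10 3-9-22-5-16-10-6-7-16 16-14 20-27-5-7-15-28-24 1-14-14-8z"/><path data-summit="296 516" data-summit-m="486" d="M269 361l-11 0-9 3-21-2-8 6-9 15-8 8-8 3-9-1 6 9 1 56-9 28 0 9 8 20 16 16 1 10 27 0 24 18 30 7 34-1 9-5 9-8 23 1 7 3 13 20 10 7 3-7 5-19 0-29-5-16-14 2-13-6-31-29-16-20 0-25 7-26 0-22-5-11-8-7-27 0z"/><path data-summit="17 92" data-summit-m="679" d="M152 16l-136 1 1 257 24-10 12-10 31-38 4-22 4-9 23-30 0-14-7-19 9-6 17-21-1-17 9-13 3-9 1-17 6-12z"/><path data-summit="30 374" data-summit-m="471" d="M17 284l0 140 18 0 18-15 19-6 62 3 18-6 11-11 3-8-8-15-9-11-33-17-26-18-12-2-16 0-9-4-32-24z"/><path data-summit="95 278" data-summit-m="434" d="M72 235l-4 0-13 17-10 8-28 14 1 13 35 27 9 4 16 0 12 2 26 18 28 14 14 14 0-10 11-29 1-19 4-8 0-7-8-17-11-14-33-18-32-2z"/><path data-summit="567 488" data-summit-m="418" d="M573 434l-48 12-10 0-23-10-25 2-8 4-5 8 3 26 10 4 11 9 20 31 26-10 7 0 15 4 36 2 9 6 1-69-7-3z"/><path data-summit="263 591" data-summit-m="500" d="M221 540l-11 0-9 8-16 11-23 32 230 1 4-8-11-8-9-16-11-7-23-1-9 8-9 5-34 1-30-7-24-18z"/><path data-summit="570 591" data-summit-m="507" d="M531 510l-7 0-26 11 8 18 0 16-5 7-3 1-2 28 95 1 1-70-10-6-36-2z"/><path data-summit="17 591" data-summit-m="500" d="M84 517l-7 5-26 2-18 8-17 2 1 58 92-1 6-21-1-19-4-8z"/><path data-summit="423 591" data-summit-m="259" d="M441 496l-19 2-22 6-2 12 5 12 0 29-5 19-6 12 1 4 66 0 5-14 14-20-22-8-11-8-6-23z"/><path data-summit="591 389" data-summit-m="468" d="M591 276l-23 33-10 11-5 12 3 48 6 27 12 30 16 15 2 0z"/>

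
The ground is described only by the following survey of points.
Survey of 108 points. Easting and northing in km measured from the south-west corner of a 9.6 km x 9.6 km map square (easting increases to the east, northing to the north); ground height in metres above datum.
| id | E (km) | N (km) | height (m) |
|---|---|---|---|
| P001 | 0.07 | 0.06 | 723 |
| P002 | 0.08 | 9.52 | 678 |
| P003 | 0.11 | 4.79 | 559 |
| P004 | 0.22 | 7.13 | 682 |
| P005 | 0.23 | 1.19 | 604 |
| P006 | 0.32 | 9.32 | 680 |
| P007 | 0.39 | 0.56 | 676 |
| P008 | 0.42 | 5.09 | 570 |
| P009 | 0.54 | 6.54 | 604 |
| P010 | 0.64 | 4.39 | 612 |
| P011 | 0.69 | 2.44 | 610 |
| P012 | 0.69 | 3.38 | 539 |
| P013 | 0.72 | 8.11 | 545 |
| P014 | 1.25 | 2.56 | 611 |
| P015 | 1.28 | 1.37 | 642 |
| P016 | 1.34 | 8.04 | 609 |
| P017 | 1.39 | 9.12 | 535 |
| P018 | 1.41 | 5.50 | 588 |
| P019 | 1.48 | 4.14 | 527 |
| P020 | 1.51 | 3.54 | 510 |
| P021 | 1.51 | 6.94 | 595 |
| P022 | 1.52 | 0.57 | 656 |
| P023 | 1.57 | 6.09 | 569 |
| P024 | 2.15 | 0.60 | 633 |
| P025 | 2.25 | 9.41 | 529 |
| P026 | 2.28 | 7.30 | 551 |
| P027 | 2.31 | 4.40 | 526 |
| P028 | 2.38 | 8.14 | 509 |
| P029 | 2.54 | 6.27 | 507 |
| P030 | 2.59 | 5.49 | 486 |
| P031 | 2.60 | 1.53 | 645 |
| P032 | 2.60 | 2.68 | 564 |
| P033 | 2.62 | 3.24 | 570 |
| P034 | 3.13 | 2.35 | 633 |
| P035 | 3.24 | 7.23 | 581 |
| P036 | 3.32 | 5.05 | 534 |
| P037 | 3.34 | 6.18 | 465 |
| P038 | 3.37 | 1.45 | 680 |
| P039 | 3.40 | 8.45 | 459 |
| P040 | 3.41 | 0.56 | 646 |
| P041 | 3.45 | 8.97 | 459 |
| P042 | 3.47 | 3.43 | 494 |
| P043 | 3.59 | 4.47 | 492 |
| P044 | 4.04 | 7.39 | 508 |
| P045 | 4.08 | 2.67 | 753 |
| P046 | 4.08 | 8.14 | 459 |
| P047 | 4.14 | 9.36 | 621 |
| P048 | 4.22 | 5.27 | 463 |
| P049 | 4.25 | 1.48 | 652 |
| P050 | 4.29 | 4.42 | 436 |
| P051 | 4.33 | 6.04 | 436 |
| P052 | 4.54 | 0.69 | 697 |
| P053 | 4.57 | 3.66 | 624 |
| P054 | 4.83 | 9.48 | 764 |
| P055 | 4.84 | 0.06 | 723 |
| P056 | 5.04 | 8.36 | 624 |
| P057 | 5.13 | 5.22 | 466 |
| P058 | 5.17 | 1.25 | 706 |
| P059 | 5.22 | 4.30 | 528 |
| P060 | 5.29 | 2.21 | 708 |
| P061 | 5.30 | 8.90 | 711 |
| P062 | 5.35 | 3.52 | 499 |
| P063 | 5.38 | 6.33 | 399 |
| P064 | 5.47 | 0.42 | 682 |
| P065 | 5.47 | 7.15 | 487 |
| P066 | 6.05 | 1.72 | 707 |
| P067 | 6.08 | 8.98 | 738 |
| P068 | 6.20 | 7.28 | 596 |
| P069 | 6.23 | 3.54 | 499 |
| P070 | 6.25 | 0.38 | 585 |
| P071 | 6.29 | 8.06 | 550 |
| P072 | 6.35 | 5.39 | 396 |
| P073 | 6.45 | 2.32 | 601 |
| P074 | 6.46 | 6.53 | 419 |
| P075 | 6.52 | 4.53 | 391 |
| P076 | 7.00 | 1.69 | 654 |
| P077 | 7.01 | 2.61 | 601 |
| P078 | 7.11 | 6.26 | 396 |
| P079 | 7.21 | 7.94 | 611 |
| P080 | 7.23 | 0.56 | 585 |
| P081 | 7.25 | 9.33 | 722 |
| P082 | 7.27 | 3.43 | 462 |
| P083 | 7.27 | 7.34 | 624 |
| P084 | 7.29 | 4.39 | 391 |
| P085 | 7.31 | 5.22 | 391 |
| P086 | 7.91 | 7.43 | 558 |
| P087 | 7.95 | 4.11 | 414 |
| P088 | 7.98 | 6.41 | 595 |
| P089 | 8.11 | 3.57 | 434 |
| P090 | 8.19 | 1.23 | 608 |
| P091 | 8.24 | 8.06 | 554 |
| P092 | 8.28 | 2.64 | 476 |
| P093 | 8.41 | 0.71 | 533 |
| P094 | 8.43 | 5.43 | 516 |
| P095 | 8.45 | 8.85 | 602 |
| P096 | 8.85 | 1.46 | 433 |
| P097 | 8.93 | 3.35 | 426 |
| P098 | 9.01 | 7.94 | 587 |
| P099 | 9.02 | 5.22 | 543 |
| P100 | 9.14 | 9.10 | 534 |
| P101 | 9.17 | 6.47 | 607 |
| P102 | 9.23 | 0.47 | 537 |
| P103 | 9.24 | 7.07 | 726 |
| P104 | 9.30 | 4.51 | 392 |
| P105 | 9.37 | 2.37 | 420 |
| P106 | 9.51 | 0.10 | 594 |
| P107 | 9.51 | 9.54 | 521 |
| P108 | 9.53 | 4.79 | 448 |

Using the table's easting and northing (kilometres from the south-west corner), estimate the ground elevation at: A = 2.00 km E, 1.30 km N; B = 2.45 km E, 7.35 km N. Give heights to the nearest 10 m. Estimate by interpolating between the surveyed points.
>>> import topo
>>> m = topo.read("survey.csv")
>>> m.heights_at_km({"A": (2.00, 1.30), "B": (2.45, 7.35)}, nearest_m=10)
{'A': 630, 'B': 530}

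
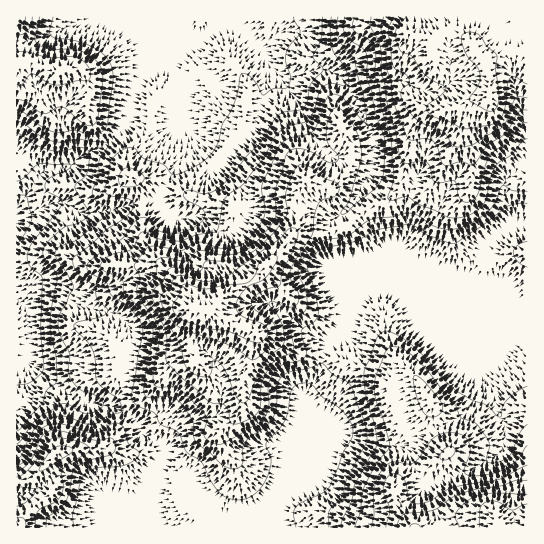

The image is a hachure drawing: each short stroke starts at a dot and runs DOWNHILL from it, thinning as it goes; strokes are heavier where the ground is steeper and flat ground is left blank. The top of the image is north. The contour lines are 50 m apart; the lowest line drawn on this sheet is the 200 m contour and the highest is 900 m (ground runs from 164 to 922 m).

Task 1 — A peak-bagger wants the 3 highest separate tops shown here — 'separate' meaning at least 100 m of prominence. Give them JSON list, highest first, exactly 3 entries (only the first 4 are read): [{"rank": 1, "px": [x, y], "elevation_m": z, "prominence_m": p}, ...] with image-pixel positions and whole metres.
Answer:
[{"rank": 1, "px": [490, 94], "elevation_m": 922, "prominence_m": 758}, {"rank": 2, "px": [206, 313], "elevation_m": 798, "prominence_m": 179}, {"rank": 3, "px": [58, 454], "elevation_m": 620, "prominence_m": 201}]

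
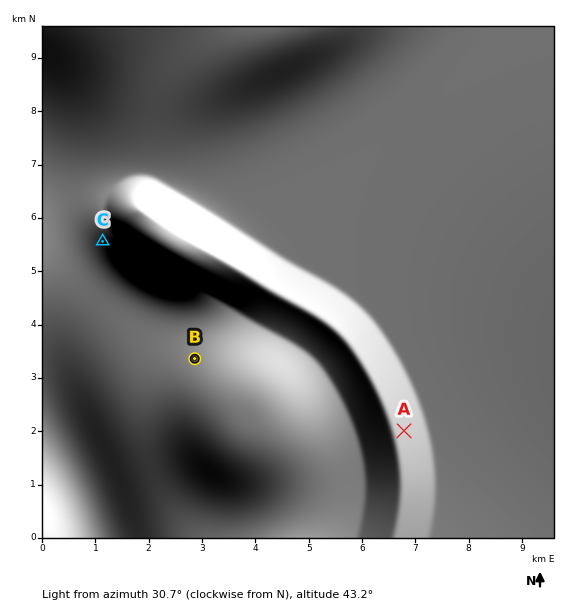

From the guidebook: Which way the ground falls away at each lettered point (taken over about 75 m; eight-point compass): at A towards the E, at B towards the NW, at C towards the W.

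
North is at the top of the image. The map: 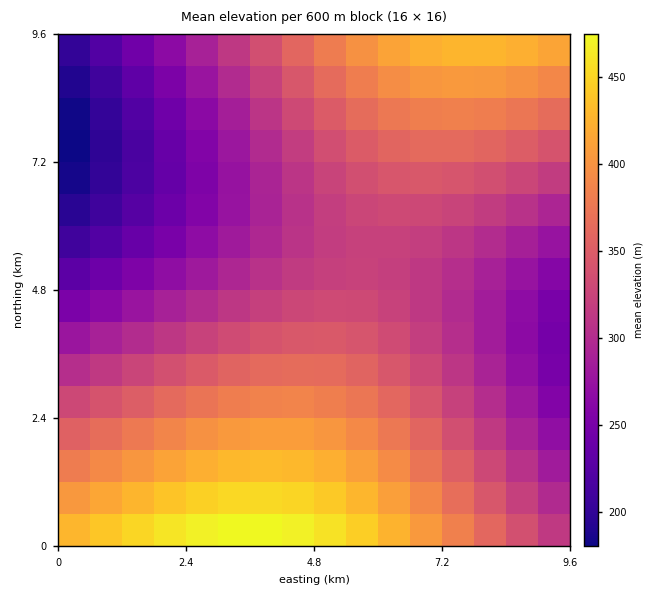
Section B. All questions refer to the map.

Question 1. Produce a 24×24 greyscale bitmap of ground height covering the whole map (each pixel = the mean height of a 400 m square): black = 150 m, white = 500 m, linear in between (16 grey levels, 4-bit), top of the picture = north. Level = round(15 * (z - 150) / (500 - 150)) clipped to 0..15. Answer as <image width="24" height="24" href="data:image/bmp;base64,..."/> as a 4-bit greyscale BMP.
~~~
<image width="24" height="24" href="data:image/bmp;base64,Qk2WAQAAAAAAAHYAAAAoAAAAGAAAABgAAAABAAQAAAAAACABAAATCwAAEwsAABAAAAAAAAAAAAAAABEREQAiIiIAMzMzAERERABVVVUAZmZmAHd3dwCIiIgAmZmZAKqqqgC7u7sAzMzMAN3d3QDu7u4A////AMzd3u7u7t3cy6qYh7zM3d3d3d3MuqmYd7u8zM3d3czLupmHdqq7vMzMzMy7qpiHZpqqu7u8zLu6qYh3ZZmZqqu7u7qqmYd2ZYiJmaqqqqqpmIdmVXeIiZmaqqmZiHdlVGd3iIiZmZmYh3ZlVGZnd4iIiZiIh3ZlVFVWZ3d4iIiId3ZlVERVZmd3eIiHd3ZlVDRFVWZnd3d3d3ZlVTNERVZmd3d3d3ZmVSM0RFVmZ3d3d3dmZSIzRFVWZ3eIiHd3ZiIjNEVWZ3iIiIh3dxIjNEVWd3iIiIiIhxIjNEVmd4iZmZmYiBIjNFVmeImZmqmZmRIjRFVneJmaqqqqqSIzRVZniJmqu7u7qiI0RWZ4iZqru7u7uyM0VWd4maq7zMzMyw=="/>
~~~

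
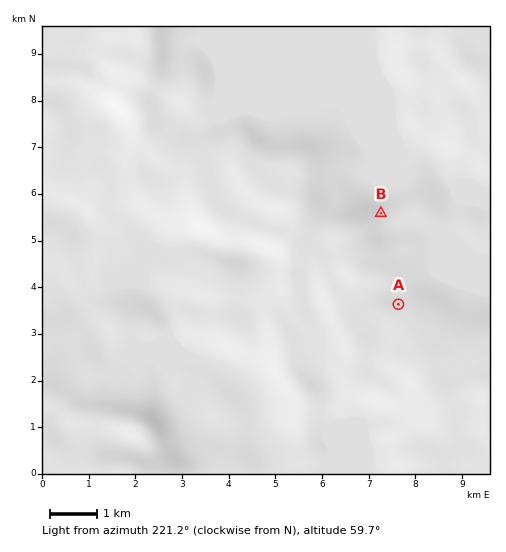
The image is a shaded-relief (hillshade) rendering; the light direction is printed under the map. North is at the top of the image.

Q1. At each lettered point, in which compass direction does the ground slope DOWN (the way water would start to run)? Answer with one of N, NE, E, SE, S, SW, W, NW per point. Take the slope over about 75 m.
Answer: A N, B N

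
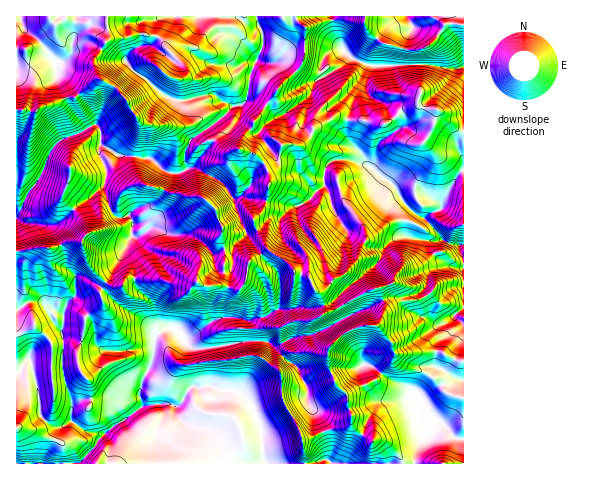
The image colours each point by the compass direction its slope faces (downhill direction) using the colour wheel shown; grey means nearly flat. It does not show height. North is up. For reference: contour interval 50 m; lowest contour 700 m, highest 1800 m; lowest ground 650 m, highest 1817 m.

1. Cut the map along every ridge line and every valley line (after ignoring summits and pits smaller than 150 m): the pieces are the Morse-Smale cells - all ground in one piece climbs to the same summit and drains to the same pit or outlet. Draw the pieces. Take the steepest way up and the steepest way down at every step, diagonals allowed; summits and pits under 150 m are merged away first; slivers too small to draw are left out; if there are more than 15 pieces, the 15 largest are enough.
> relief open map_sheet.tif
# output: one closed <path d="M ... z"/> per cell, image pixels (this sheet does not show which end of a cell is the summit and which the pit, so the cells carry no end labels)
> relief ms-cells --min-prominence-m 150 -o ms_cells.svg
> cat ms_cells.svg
<path d="M134 278l-8 2-4 7-7 0-9-5-7 5-12-6-9 0-2 3 0 10-10 10-3 12-22-14-13 0-12 7 0 154 248 1-2-31-3-12-7-17-13-11-5-3-13 0-10-4-10 2-9-1-13 19-15-3-22 3-2-15 2-10 11-21 2-23 6-6 11-3-11-3-5-4-3-17-16-14z"/><path d="M383 301l-22 9-39 21-13 5-14 1-22 10 25 22 3 8 5 8 2 17 11 19 11 30-1 8-4 0-2 5 91 0 1-9 8-18-2-13 12-4 8 3 14 15 9 1 0-77-9-2-14-8-45 1-4-11-14-16 7-14z"/><path d="M372 169l-11 8-36 8-20 18-15 5-9 9-11 1-12 11 8 17 7 8 13 7 9 12 12 2 3 3 5 12 7 7 4 15 51-24 3 0 4 12 7-3 9 1 18-4 6-6 4-14 4-5 18-4-11-6-8-10 2-8 9-2-10-12-8-9-8-4-13-12-8-15z"/><path d="M330 16l-34 1 1 4 8 6-2 35-25 26-24 34-3 8 4 3 5-1 0 4 14 19 6 0 3-11 19 0 9-8 4-9 19-9 30 2 20 4 18-14 12-3 4-3 6 4 13 1 7 10 15 11 5 1-1-64-16 1-14-3-61 1-8-2-13-6-7-8-11-18z"/><path d="M175 329l-9 0-11 8-2 23-11 21-2 10 3 16 21-4 15 3 13-19 9 1 10-2 10 4 13 0 9 5 11 14 8 24 0 19 3 12 57 0 3-5 4 0 1-8-6-18-16-31-2-17-5-8-3-8-31-27-25 0-27 5-22 1z"/><path d="M270 250l-4 0-17 12-3 19-7 8-15-3-21 0-6-4-5 5-4 0-24-7-17-2-11 0-1 7 18 19 3 17 5 4 14 4 18 19 22-1 27-5 25 0 9 4 19-9 14-1 13-5 62-31-4-12-3 0-51 24-4-15-7-7-5-12-3-3-12-2-9-12z"/><path d="M418 104l-4 3-12 3-18 14-20-4-30-2-19 9-4 9-9 8-19 0-3 11 13 3 4 4 1 10 17 19 12-7 34-7 11-8 23 18 8 15 13 12 9 4 16-9 1-7 8-15 8-13 6-5 0-37-20-13-7-10-13-1z"/><path d="M162 16l-54 0 0 23-15 23 3 13 5 5-25 16-9 2-1 1 6 12 15 18 8-5 4 3 2 6-1 11 5 4 15 8 31 2 14 13 14 3 7-5-2-11 6-17 30-21 13-14-10-4-10-8-31 7-11-2-14-9-12-12-11-6-7-9-1-6 6-7 11-5 7 0 5-4 3-8 0-12z"/><path d="M101 144l-2 10 7 14-2 21 4 15 8 13 7 1 6-2 1 1 3 5-1 13 1 1 5 0 12-8 7 0 12 6 18 0 13 6 10 10 6 17 4 5 8 0 4-3 1-20 13-16 10-4-2-11 8-7 4-7-2-4-20-3-10 1-14-18-25-12-6 0-10 6-7 0-7-3-14-13-31-2z"/><path d="M238 16l-74 0-6 5 0 12-3 8-5 4-7 0-11 5-5 5-1 6 8 11 11 6 12 12 14 9 11 2 31-7 18 12 11-1 5-7 4-25 11-25 1-12-5-11-8 0z"/><path d="M157 228l-7 0-12 8-6-1-4 7-2 10 8 13 2 13 28 2 24 7 4 0 5-5 6 4 21 0 15 3 7-8 3-19 20-12-12-20-11 3-13 16-1 20-4 3-8 0-4-5-4-14-12-13-13-6-18 0z"/><path d="M106 16l-89 0-1 50 9 1 22-10 5 1 4 4 1 18 8 16 2 2 9-2 25-16-5-5-3-13 15-23z"/><path d="M96 124l-18 10-17 6-9 8-13 31-10 13-8 17-5 5 2 6 22 5 17-1 47-38 2-6 0-12-7-14 2-21z"/><path d="M103 186l-13 12-15 9-18 17-28 0-12-5-1 32 37-3 18-7 11 1 6 22 17 18 27-45 1-15-4-6-11 2-5-4z"/><path d="M239 105l-5 1-14 14-30 21-5 11-1 9 3 8 8-1 25 12 14 18 10-1 22 5 4-23-6-15-9-10-15-4 4-13 7-7-12-11z"/>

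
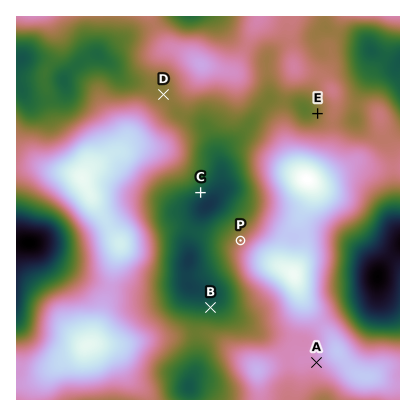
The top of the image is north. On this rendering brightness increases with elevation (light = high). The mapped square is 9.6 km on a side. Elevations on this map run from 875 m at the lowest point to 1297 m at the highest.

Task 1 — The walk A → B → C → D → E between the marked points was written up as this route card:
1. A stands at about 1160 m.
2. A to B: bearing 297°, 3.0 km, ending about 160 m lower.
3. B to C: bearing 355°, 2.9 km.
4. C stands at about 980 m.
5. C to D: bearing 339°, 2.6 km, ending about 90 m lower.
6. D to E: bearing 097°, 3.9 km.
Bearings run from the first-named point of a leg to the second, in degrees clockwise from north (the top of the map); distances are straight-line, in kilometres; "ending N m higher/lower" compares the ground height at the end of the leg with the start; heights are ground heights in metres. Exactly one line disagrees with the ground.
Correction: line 5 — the sense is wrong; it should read higher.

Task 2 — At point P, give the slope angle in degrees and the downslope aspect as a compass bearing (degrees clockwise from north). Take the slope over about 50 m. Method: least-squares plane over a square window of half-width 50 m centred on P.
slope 9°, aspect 312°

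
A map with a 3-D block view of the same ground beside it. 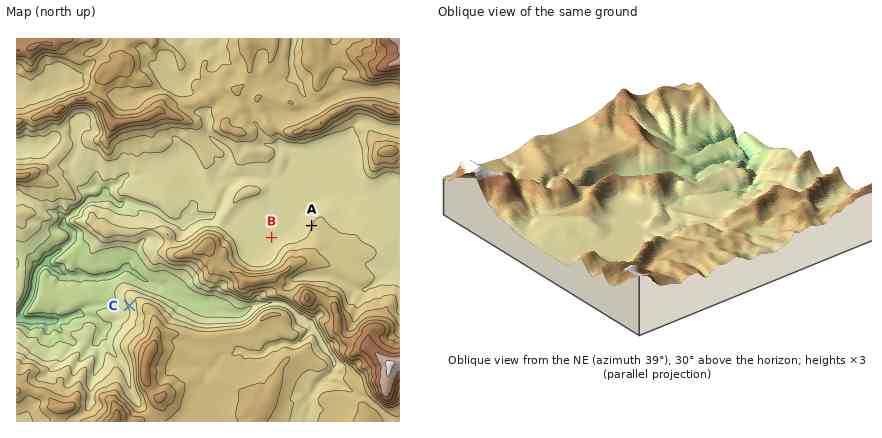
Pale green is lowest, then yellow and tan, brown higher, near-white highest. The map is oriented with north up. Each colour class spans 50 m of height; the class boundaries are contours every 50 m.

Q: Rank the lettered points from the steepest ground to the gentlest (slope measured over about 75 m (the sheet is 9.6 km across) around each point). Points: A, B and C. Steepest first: C A B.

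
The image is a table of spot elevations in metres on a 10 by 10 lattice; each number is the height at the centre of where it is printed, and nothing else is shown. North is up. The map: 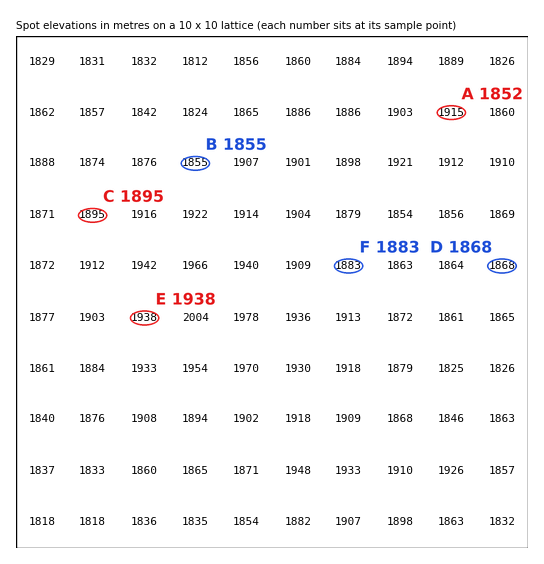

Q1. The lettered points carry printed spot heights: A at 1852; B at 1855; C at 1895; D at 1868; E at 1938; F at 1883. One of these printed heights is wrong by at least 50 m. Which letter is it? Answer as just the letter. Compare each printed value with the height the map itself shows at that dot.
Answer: A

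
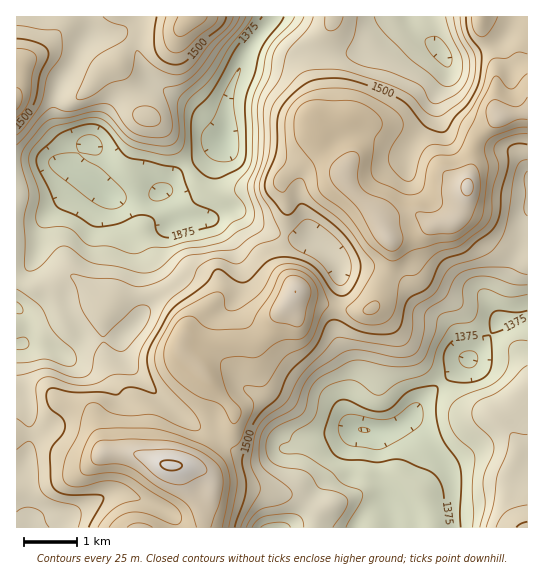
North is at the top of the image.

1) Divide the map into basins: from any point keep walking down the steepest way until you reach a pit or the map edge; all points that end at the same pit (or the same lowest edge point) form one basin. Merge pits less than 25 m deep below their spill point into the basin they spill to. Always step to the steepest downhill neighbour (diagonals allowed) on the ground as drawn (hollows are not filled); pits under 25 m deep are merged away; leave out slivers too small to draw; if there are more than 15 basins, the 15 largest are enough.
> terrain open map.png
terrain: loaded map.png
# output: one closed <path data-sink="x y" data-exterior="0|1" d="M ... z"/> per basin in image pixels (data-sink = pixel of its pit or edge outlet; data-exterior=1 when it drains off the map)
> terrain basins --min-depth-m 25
<path data-sink="223 141" data-exterior="0" d="M333 16l-316 0-1 47 4 3 0 7-4 22 17-2 25 7 15 0 14-9 15-20 11-7 4 0 4 6 19 43 20 12 24 36 12 22 7 6 7 3 21 0 40-5 10-5 6 20 0 25-6 18 0 17 17 33 13 6 32 8 24 2 5-2 5-8 15-43 0-13-9-18 1-5 17-7 17 0 13 9 23-3 6-7 8-27-23-14-22-24-30-20-16-4-19-9-43 2 6-5 4-12-2-32 1-23 3-13 6-14z"/><path data-sink="363 430" data-exterior="0" d="M295 292l-14 18-13 23-13 10-50 0-18-4-4 2-2 10 20 19 32 40-2 5-16 8-16 34-5 6-7 3 7 1 11 5 10 13 42 4 18 6 16 0 24 13 7 0-5 9 0 11 210 0 1-115-9-4-16 12-13-8-19-2-9-4-7-6-11-16-20-19-45-55-5-3-7 3-24-2-32-8z"/><path data-sink="105 193" data-exterior="0" d="M117 64l-4 0-11 7-15 20-14 9-15 0-25-7-12 0-5 4 0 181 13 7 9 2 16-3 11-7 6-1 39 28 7-7 44-4 4 2 18 19 2 7 0 18 20 4 46 1 7-3 10-8 13-23 15-19-15-29 0-17 6-18 0-25-6-20-10 5-40 5-21 0-7-3-7-6-12-22-24-36-20-12-19-43z"/><path data-sink="469 359" data-exterior="0" d="M467 215l-6 0-7 6-15 3-8 0-13-9-17 0-16 6-2 6 9 18 0 13-19 49 12 10 39 49 20 19 14 19 13 7 19 2 15 8 14-12 9 2 0-158-7-5-18-5-20-19z"/><path data-sink="441 51" data-exterior="0" d="M481 16l-147 0-9 21-1 9-1 23 2 32-4 12-6 5 43-2 19 9 16 4 30 20 22 24 22 14 8-45 25-25-4-6 0-48-4-13-11-21z"/><path data-sink="17 307" data-exterior="1" d="M71 276l-6 1-11 7-16 3-9-2-13-6 0 154 3 2 22 0 24 17 17 7 11 0 12-7 24 0 14 4-2-3 2-31-3-16-6-7-13-6-5-6-12-36-1-29 6-19z"/><path data-sink="33 527" data-exterior="1" d="M18 433l-2 1 1 94 187-1-3-22 10-14 0-10-3-6-7-6-15-4-19 0-38-13-24 0-12 7-11 0-17-7-24-17z"/><path data-sink="277 527" data-exterior="1" d="M211 481l0 10-10 14 4 23 111-1 1-10 4-7-26-14-20-1-18-6-36-2z"/>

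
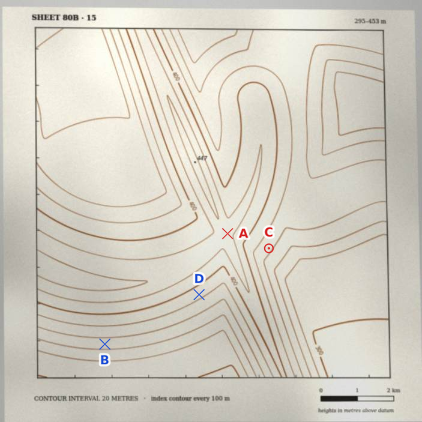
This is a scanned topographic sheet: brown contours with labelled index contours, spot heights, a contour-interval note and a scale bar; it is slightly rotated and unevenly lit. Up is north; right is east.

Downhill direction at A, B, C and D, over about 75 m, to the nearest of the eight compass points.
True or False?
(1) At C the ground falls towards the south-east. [True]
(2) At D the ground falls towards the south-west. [False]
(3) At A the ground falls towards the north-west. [False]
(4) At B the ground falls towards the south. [True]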